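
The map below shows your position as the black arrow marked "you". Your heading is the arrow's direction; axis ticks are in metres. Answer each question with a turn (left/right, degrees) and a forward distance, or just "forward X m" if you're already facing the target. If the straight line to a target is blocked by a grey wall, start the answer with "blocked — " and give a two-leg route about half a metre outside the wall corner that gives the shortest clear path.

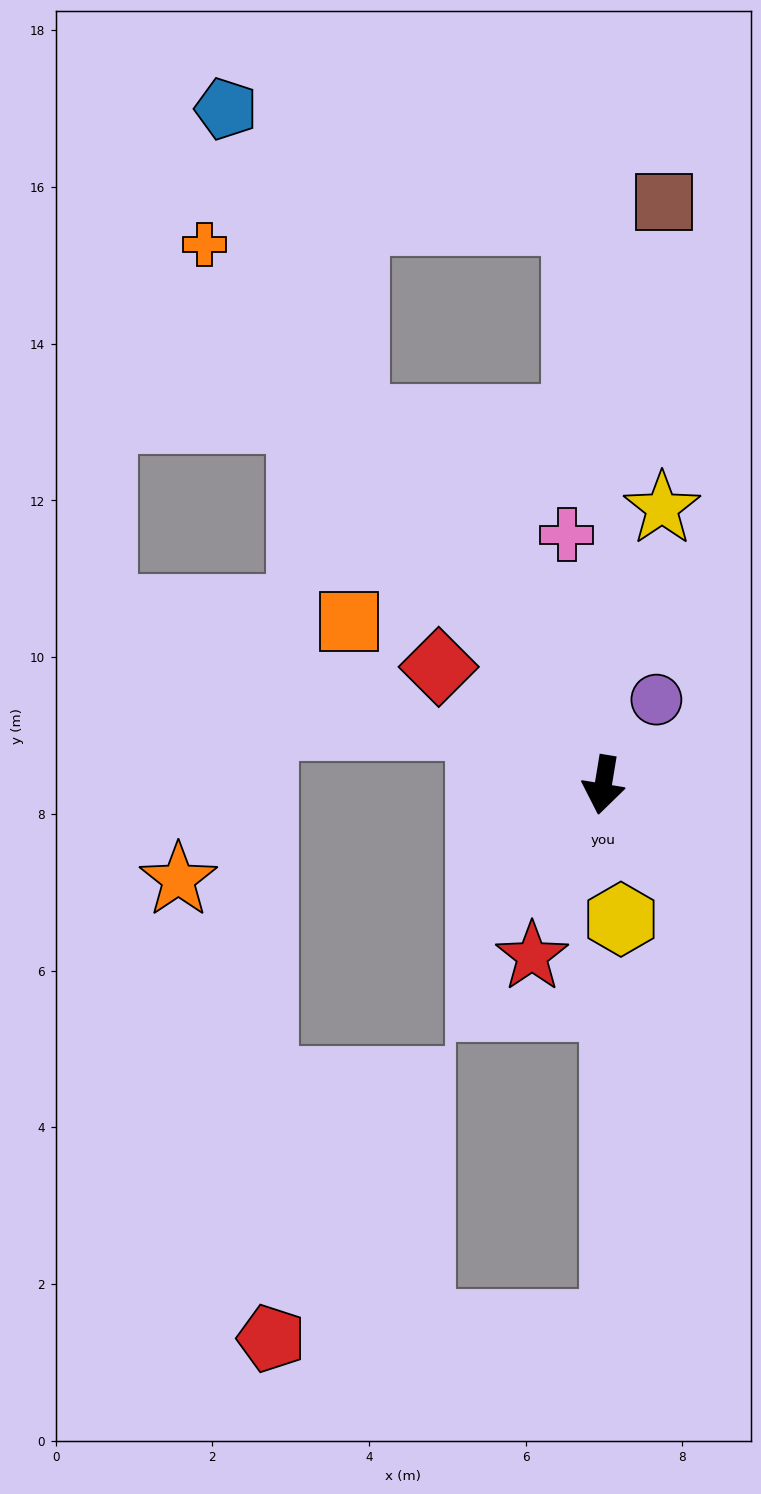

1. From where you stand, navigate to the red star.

turn right 13°, forward 2.4 m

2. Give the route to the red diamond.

turn right 116°, forward 2.6 m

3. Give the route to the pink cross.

turn right 162°, forward 3.2 m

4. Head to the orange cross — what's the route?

turn right 134°, forward 8.6 m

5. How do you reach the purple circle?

turn left 157°, forward 1.3 m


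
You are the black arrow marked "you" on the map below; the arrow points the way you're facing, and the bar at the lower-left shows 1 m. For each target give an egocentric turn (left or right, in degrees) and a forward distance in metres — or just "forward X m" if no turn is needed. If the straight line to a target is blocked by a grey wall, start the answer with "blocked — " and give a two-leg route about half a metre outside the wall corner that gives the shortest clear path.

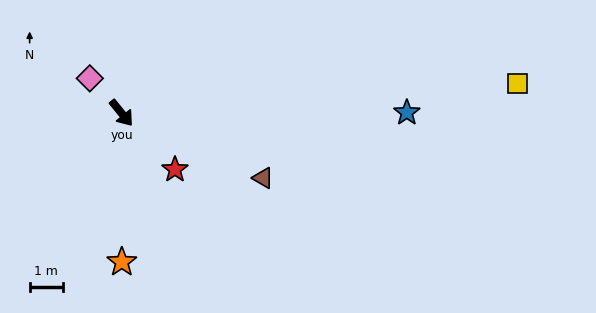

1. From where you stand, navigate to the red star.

turn left 4°, forward 2.4 m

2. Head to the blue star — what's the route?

turn left 51°, forward 8.7 m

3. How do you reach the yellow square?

turn left 55°, forward 12.1 m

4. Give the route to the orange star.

turn right 39°, forward 4.5 m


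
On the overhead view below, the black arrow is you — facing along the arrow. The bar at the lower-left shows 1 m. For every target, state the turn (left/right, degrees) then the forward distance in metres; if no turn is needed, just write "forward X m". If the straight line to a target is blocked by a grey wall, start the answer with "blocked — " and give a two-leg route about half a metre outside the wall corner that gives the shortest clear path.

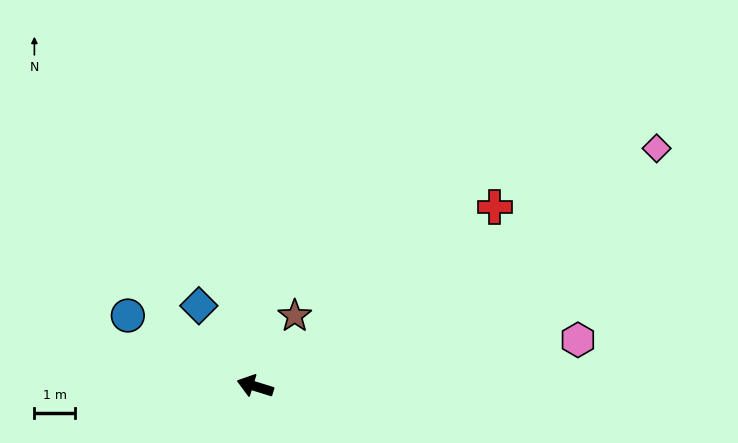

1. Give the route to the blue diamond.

turn right 38°, forward 2.4 m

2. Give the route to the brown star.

turn right 102°, forward 2.0 m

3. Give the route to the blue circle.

turn right 12°, forward 3.6 m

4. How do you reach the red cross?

turn right 126°, forward 7.4 m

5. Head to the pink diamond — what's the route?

turn right 132°, forward 11.5 m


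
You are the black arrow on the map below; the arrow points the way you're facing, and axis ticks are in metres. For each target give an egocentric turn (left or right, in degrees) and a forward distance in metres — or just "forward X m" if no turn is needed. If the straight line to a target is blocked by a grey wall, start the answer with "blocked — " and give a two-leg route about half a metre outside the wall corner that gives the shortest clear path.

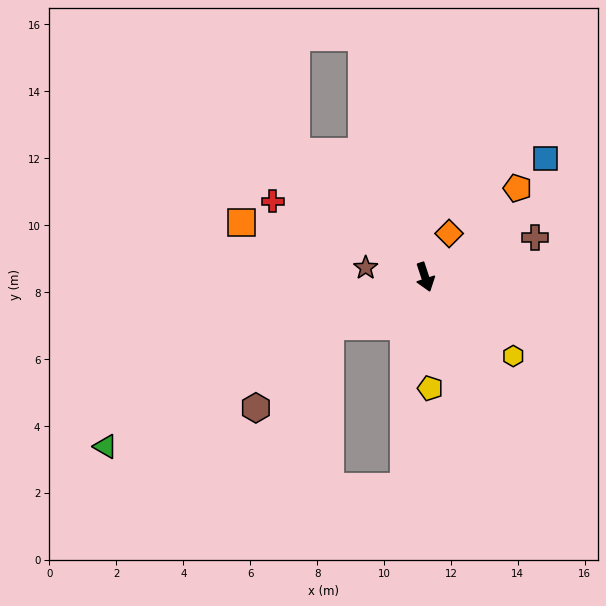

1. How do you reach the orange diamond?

turn left 133°, forward 1.5 m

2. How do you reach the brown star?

turn right 117°, forward 1.8 m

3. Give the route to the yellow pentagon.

turn right 16°, forward 3.3 m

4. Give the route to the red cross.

turn right 135°, forward 5.1 m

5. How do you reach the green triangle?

turn right 80°, forward 10.8 m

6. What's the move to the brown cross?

turn left 92°, forward 3.5 m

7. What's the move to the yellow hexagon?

turn left 30°, forward 3.5 m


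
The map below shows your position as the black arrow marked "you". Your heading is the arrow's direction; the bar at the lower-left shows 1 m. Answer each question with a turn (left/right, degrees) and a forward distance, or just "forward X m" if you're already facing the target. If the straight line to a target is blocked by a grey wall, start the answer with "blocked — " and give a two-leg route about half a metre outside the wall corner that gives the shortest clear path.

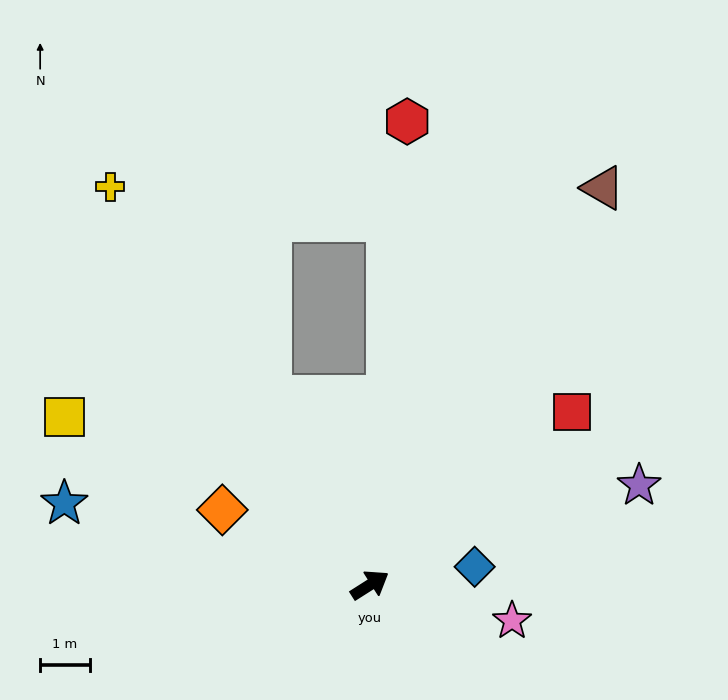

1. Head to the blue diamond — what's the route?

turn right 23°, forward 2.1 m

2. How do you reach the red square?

turn left 8°, forward 5.4 m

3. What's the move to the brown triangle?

turn left 27°, forward 9.3 m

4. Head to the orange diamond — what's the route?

turn left 121°, forward 3.3 m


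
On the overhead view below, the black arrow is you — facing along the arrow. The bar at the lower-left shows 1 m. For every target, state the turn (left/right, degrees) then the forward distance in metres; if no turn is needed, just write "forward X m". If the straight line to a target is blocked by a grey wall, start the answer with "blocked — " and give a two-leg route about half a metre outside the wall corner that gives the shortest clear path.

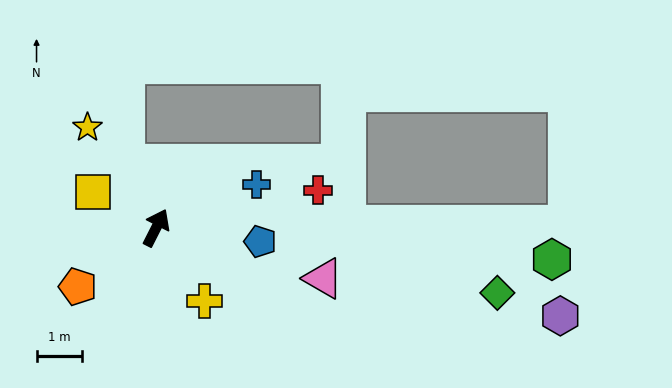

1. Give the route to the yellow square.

turn left 87°, forward 1.6 m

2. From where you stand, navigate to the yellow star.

turn left 61°, forward 2.7 m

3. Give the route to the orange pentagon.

turn left 154°, forward 2.2 m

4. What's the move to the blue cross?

turn right 40°, forward 2.4 m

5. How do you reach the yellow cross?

turn right 120°, forward 1.9 m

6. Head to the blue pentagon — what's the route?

turn right 71°, forward 2.3 m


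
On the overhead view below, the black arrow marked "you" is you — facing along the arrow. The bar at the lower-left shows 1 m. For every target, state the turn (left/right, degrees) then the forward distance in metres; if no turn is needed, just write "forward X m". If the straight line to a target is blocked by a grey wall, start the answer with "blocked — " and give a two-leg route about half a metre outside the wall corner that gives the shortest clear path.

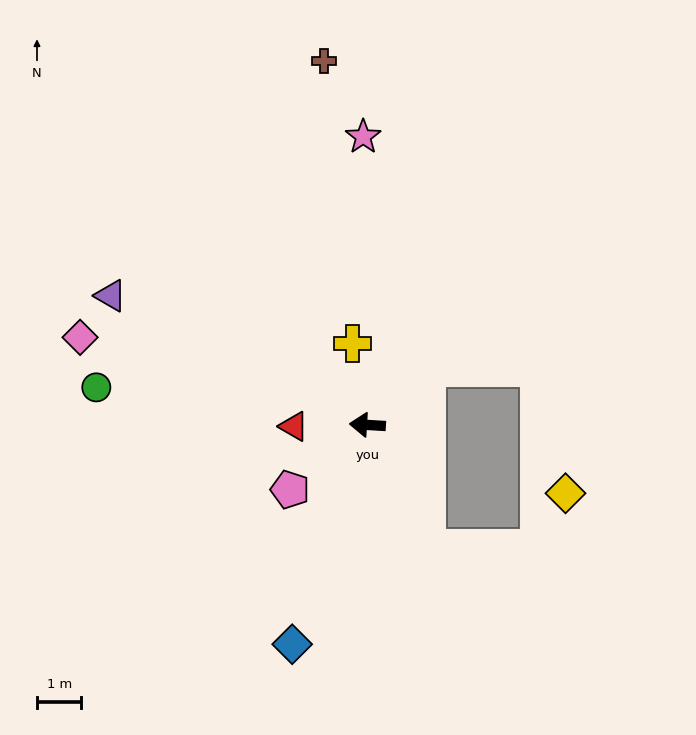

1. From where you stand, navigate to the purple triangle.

turn right 23°, forward 6.5 m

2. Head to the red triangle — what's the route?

turn left 5°, forward 1.7 m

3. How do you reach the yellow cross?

turn right 76°, forward 1.9 m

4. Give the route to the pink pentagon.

turn left 43°, forward 2.3 m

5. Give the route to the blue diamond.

turn left 75°, forward 5.2 m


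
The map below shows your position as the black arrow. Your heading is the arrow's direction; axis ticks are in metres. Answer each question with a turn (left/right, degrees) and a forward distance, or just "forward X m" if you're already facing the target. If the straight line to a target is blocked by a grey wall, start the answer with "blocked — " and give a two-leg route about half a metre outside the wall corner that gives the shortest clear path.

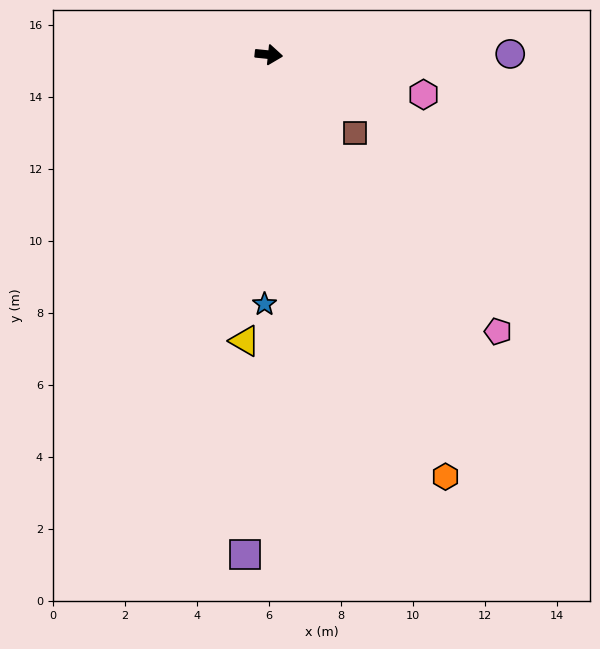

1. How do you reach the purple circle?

turn left 6°, forward 6.7 m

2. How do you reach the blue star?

turn right 85°, forward 6.9 m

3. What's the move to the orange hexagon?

turn right 61°, forward 12.7 m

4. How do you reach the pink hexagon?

turn right 9°, forward 4.4 m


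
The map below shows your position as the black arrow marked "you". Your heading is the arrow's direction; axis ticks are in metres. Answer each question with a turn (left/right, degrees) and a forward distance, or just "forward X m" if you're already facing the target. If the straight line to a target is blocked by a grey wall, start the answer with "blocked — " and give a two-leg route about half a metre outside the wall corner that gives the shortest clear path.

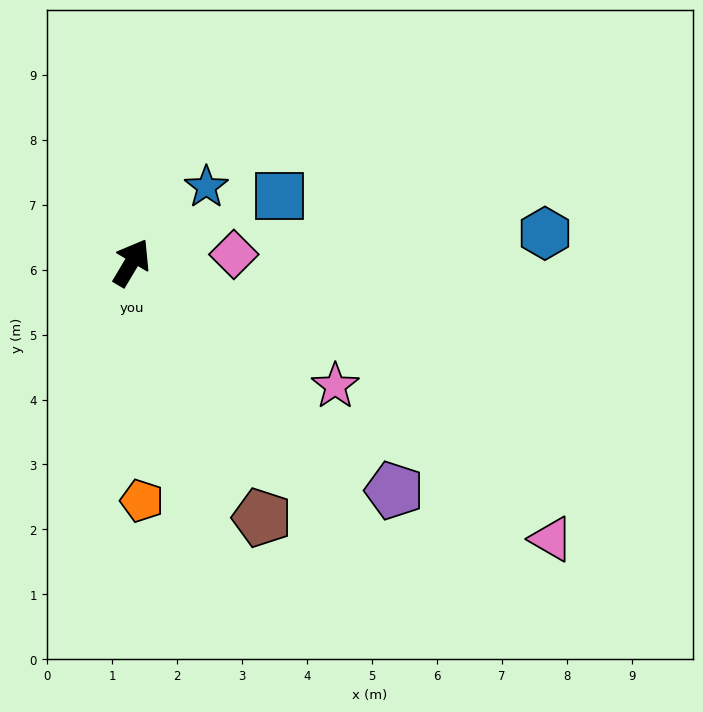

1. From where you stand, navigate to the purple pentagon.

turn right 100°, forward 5.4 m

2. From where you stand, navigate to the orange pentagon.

turn right 147°, forward 3.7 m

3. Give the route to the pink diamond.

turn right 55°, forward 1.6 m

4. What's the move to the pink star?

turn right 90°, forward 3.7 m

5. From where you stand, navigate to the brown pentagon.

turn right 122°, forward 4.4 m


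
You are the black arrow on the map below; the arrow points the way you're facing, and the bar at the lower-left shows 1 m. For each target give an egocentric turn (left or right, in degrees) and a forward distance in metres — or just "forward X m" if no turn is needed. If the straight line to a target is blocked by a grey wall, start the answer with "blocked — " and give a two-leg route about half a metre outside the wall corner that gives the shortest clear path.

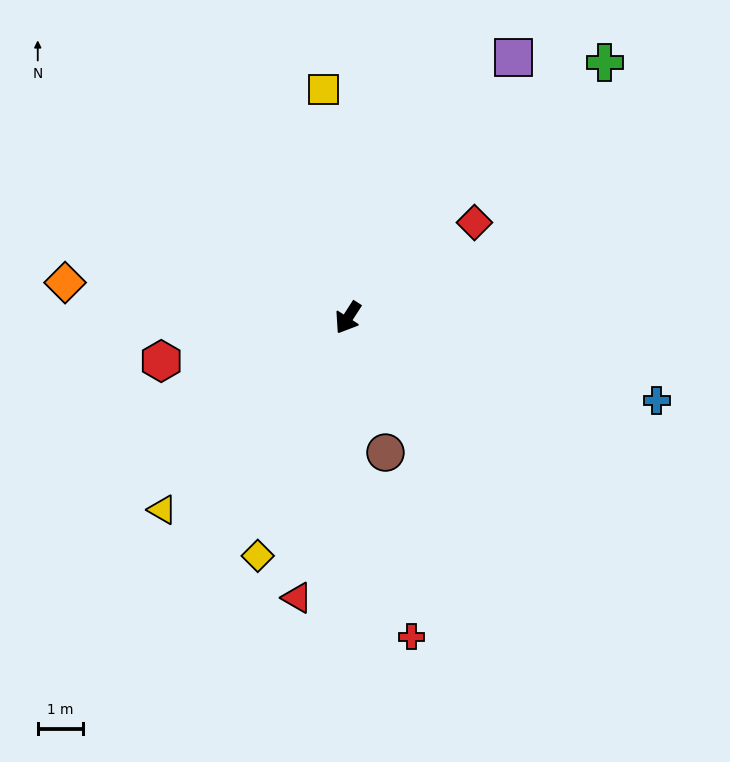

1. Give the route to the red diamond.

turn left 160°, forward 3.5 m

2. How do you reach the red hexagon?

turn right 44°, forward 4.3 m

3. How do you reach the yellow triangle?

turn right 11°, forward 6.0 m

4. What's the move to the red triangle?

turn left 23°, forward 6.4 m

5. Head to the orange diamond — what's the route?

turn right 64°, forward 6.4 m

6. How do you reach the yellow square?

turn right 141°, forward 5.1 m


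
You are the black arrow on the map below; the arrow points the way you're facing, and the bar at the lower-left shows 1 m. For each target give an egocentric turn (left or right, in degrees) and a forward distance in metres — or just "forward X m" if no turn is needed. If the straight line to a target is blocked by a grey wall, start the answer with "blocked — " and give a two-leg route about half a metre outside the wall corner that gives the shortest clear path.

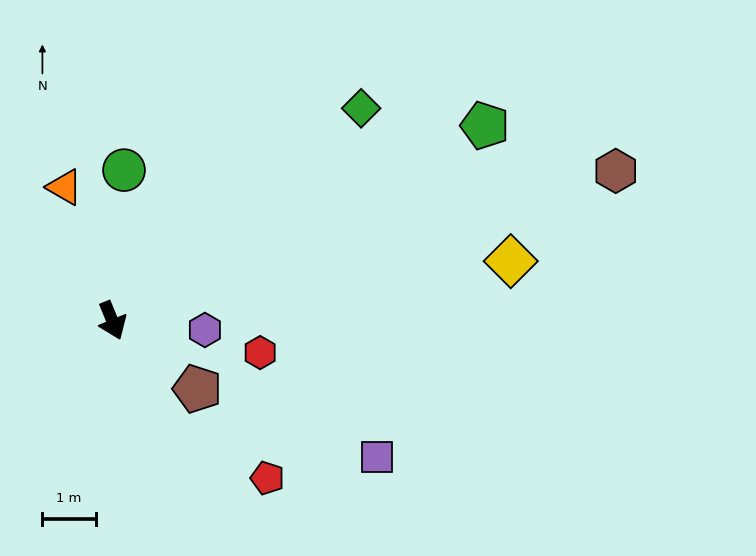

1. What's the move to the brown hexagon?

turn left 84°, forward 9.9 m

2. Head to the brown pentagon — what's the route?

turn left 29°, forward 2.1 m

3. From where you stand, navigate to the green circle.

turn left 153°, forward 2.8 m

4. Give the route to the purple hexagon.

turn left 62°, forward 1.8 m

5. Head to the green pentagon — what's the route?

turn left 95°, forward 7.9 m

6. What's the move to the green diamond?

turn left 108°, forward 6.2 m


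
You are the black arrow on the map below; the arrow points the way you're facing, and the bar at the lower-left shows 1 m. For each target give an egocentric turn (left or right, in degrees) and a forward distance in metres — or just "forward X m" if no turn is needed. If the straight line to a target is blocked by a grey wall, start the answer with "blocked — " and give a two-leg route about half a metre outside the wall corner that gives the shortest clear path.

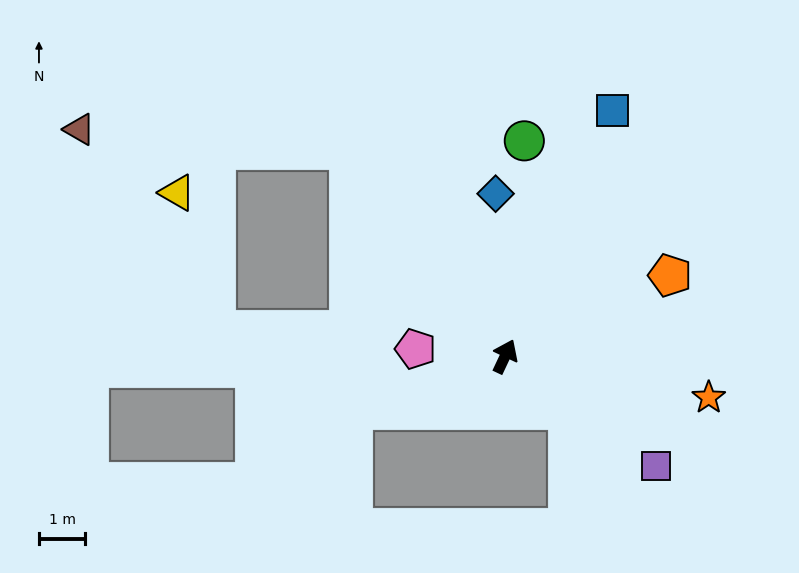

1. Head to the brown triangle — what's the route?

blocked — turn left 62°, forward 5.6 m, then turn left 49°, forward 5.8 m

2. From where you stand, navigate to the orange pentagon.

turn right 39°, forward 4.0 m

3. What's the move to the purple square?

turn right 101°, forward 4.0 m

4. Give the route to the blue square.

forward 5.8 m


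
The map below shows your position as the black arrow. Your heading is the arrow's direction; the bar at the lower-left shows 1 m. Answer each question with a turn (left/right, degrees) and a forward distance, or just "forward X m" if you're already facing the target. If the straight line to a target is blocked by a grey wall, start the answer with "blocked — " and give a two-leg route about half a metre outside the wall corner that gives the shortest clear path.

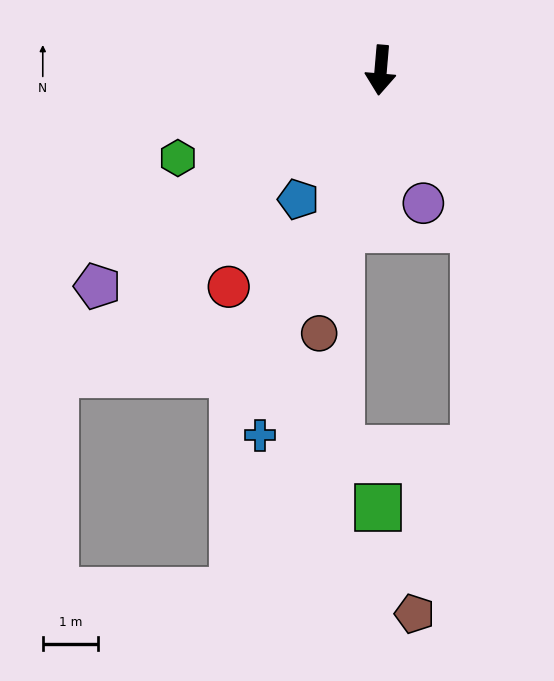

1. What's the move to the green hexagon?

turn right 62°, forward 4.0 m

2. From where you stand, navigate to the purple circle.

turn left 23°, forward 2.5 m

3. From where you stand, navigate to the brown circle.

turn right 8°, forward 4.9 m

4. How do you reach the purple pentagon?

turn right 48°, forward 6.5 m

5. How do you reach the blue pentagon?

turn right 28°, forward 2.8 m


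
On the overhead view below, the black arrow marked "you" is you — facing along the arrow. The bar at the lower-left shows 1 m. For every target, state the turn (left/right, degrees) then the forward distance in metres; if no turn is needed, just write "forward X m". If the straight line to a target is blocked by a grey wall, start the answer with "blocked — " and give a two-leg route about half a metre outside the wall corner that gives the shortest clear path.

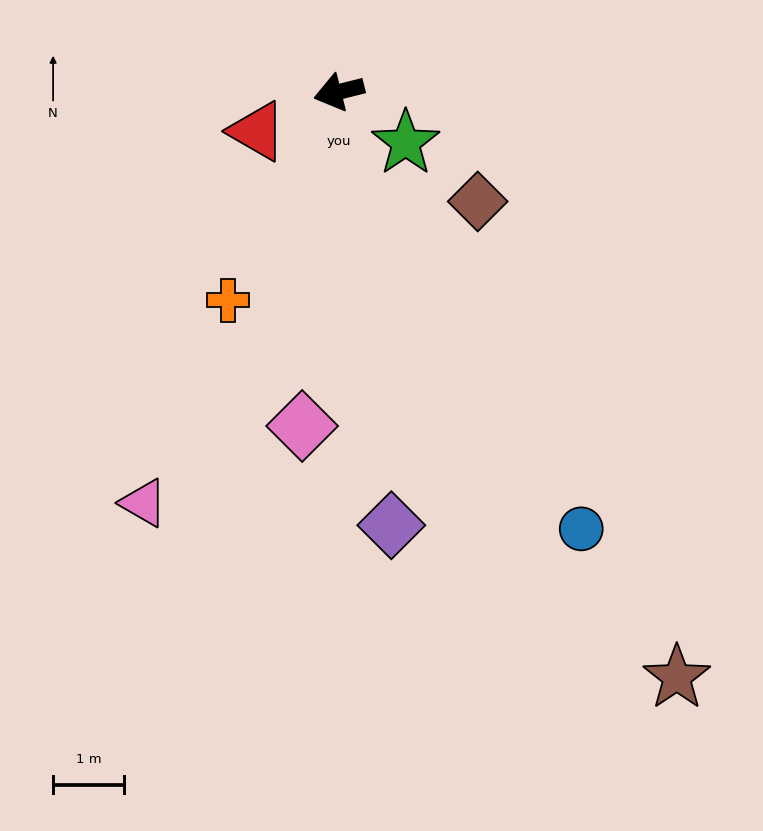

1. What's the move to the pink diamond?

turn left 70°, forward 4.7 m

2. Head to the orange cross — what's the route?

turn left 48°, forward 3.3 m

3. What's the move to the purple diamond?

turn left 83°, forward 6.2 m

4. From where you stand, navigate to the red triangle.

turn left 12°, forward 1.3 m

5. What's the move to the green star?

turn left 129°, forward 1.2 m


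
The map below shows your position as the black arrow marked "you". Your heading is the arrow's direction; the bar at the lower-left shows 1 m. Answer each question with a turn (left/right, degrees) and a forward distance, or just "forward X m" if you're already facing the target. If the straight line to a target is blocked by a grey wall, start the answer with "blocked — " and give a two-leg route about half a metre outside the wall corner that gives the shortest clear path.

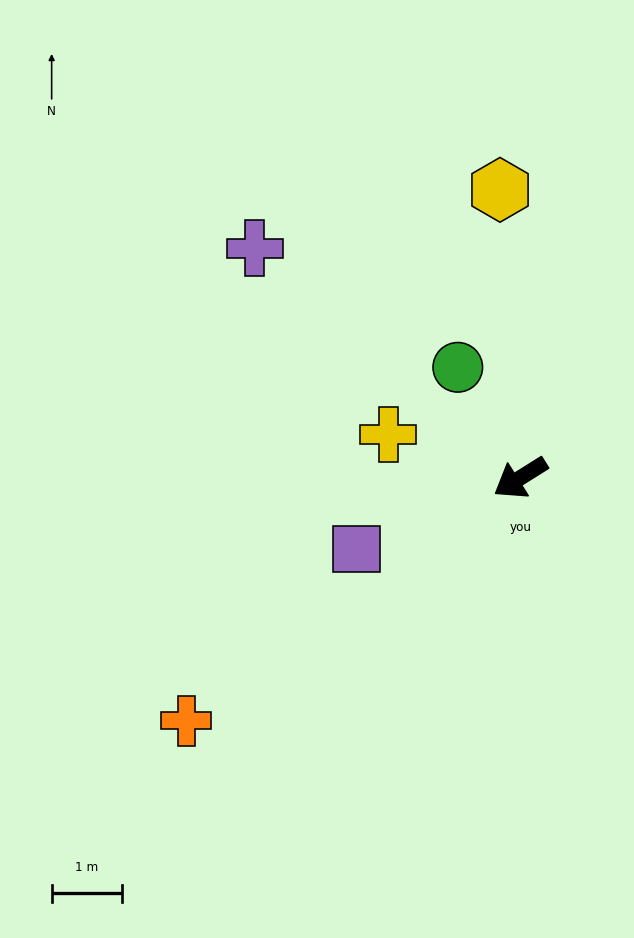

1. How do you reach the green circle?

turn right 93°, forward 1.8 m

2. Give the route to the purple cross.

turn right 73°, forward 5.0 m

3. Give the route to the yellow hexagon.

turn right 118°, forward 4.1 m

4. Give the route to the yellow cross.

turn right 50°, forward 2.0 m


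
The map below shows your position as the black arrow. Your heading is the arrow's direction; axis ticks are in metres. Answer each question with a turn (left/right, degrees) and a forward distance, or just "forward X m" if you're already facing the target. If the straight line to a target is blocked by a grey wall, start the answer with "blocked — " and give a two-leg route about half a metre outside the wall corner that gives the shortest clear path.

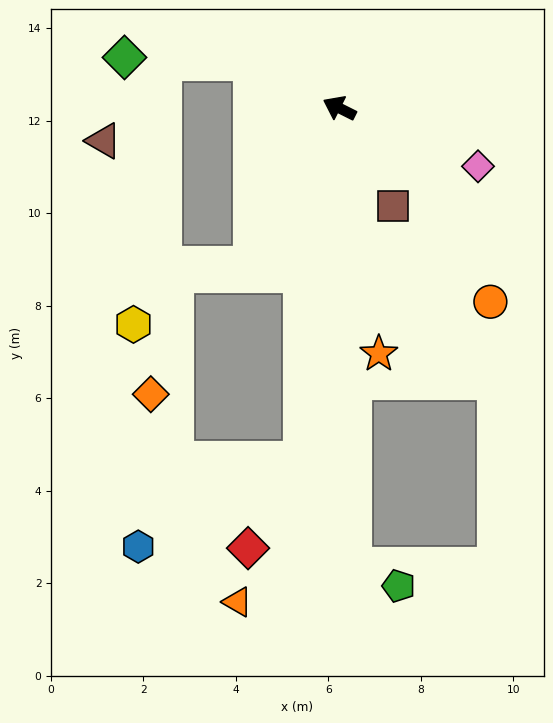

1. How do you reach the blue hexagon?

blocked — turn left 111°, forward 7.7 m, then turn right 57°, forward 4.0 m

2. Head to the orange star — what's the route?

turn left 126°, forward 5.4 m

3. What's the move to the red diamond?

blocked — turn left 111°, forward 7.7 m, then turn right 27°, forward 2.2 m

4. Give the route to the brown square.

turn left 145°, forward 2.4 m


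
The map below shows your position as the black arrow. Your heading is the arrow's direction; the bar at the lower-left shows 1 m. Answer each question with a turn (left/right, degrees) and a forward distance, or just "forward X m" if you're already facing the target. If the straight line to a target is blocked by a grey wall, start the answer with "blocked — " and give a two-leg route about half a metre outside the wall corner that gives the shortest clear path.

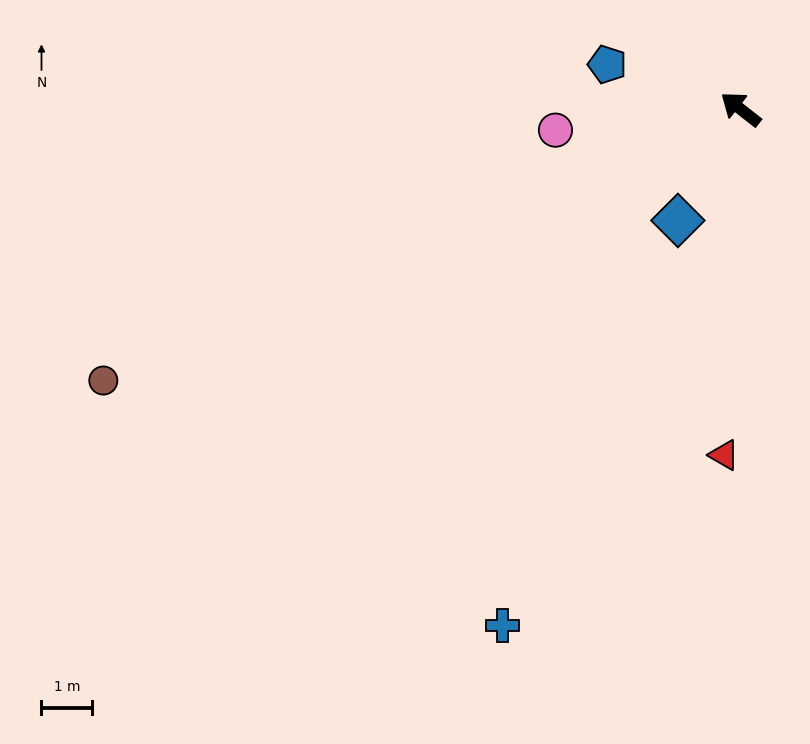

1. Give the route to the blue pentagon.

turn left 20°, forward 2.8 m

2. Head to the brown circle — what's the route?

turn left 61°, forward 13.6 m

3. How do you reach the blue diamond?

turn left 99°, forward 2.5 m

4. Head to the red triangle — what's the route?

turn left 125°, forward 6.8 m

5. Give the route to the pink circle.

turn left 45°, forward 3.7 m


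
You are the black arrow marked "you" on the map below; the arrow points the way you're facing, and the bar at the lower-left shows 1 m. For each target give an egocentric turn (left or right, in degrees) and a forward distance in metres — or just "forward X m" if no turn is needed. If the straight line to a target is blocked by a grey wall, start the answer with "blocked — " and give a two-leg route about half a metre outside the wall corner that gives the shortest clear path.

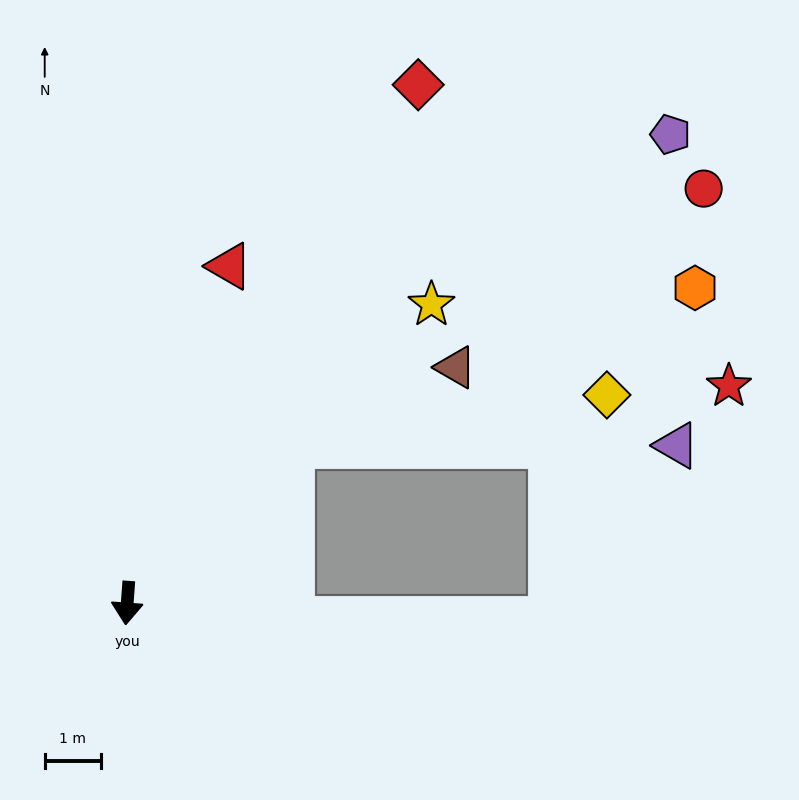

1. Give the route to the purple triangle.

blocked — turn left 138°, forward 4.1 m, then turn right 44°, forward 6.9 m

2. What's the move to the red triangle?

turn left 167°, forward 6.3 m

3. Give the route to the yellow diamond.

blocked — turn left 138°, forward 4.1 m, then turn right 35°, forward 5.7 m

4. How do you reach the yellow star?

turn left 139°, forward 7.6 m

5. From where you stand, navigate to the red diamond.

turn left 155°, forward 10.6 m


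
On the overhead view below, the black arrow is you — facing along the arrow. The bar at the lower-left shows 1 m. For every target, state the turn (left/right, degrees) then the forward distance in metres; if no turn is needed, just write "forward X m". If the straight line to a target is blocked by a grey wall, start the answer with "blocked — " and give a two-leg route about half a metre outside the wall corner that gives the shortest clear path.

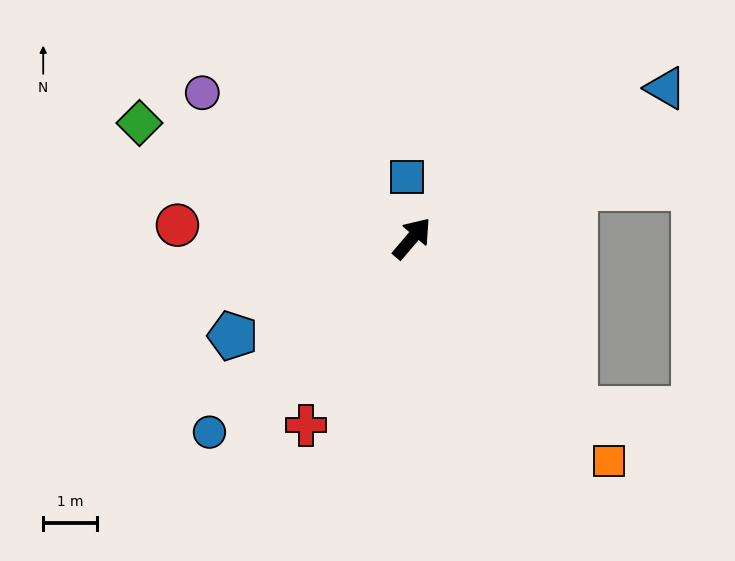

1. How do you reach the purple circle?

turn left 96°, forward 4.7 m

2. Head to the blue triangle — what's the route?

turn right 19°, forward 5.5 m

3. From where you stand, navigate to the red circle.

turn left 127°, forward 4.4 m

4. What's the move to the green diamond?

turn left 107°, forward 5.5 m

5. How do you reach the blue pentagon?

turn left 159°, forward 3.8 m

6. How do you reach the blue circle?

turn left 174°, forward 5.2 m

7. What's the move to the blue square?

turn left 45°, forward 1.1 m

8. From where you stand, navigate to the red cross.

turn right 169°, forward 4.0 m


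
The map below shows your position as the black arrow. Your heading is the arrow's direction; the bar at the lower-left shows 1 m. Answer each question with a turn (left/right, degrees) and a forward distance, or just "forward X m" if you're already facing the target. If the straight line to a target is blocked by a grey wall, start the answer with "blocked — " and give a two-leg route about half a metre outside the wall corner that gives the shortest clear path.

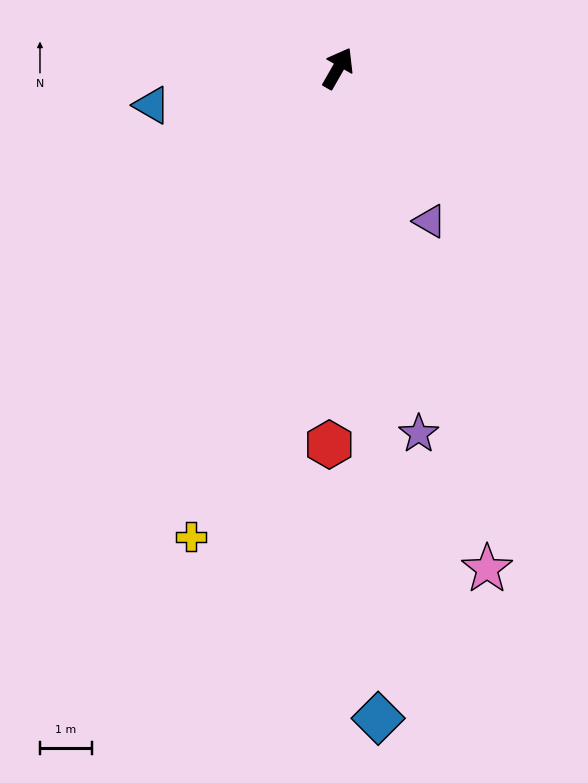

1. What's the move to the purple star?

turn right 138°, forward 7.2 m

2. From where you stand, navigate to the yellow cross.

turn right 168°, forward 9.5 m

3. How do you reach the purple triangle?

turn right 119°, forward 3.4 m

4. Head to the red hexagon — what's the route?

turn right 152°, forward 7.2 m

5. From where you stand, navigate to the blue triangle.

turn left 131°, forward 3.7 m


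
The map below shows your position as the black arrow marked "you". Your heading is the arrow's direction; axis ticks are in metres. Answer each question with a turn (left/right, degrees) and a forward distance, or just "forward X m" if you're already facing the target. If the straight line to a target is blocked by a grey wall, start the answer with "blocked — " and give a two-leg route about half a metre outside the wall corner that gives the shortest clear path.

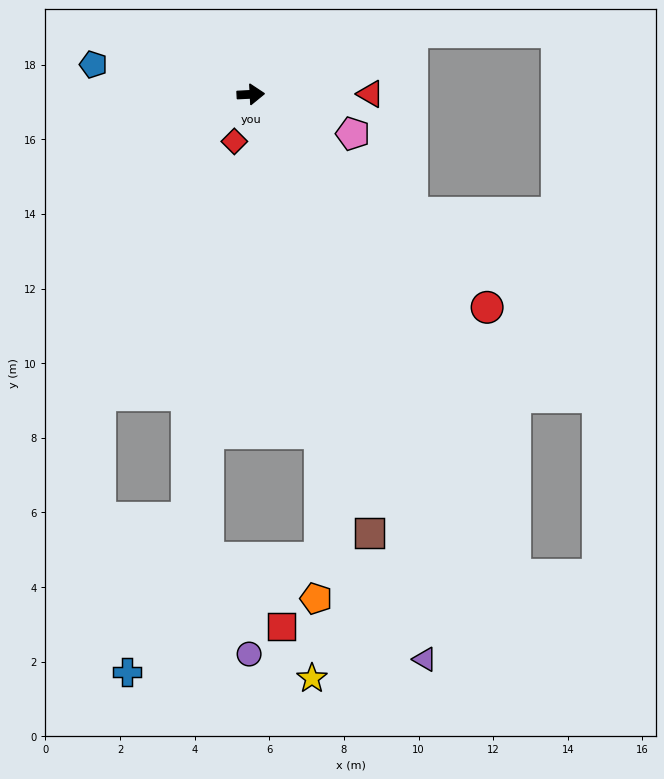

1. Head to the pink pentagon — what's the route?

turn right 24°, forward 2.9 m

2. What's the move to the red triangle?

turn right 3°, forward 3.2 m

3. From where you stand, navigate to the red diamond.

turn right 112°, forward 1.3 m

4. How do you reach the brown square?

turn right 78°, forward 12.2 m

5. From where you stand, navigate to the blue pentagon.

turn left 166°, forward 4.3 m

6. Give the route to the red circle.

turn right 45°, forward 8.5 m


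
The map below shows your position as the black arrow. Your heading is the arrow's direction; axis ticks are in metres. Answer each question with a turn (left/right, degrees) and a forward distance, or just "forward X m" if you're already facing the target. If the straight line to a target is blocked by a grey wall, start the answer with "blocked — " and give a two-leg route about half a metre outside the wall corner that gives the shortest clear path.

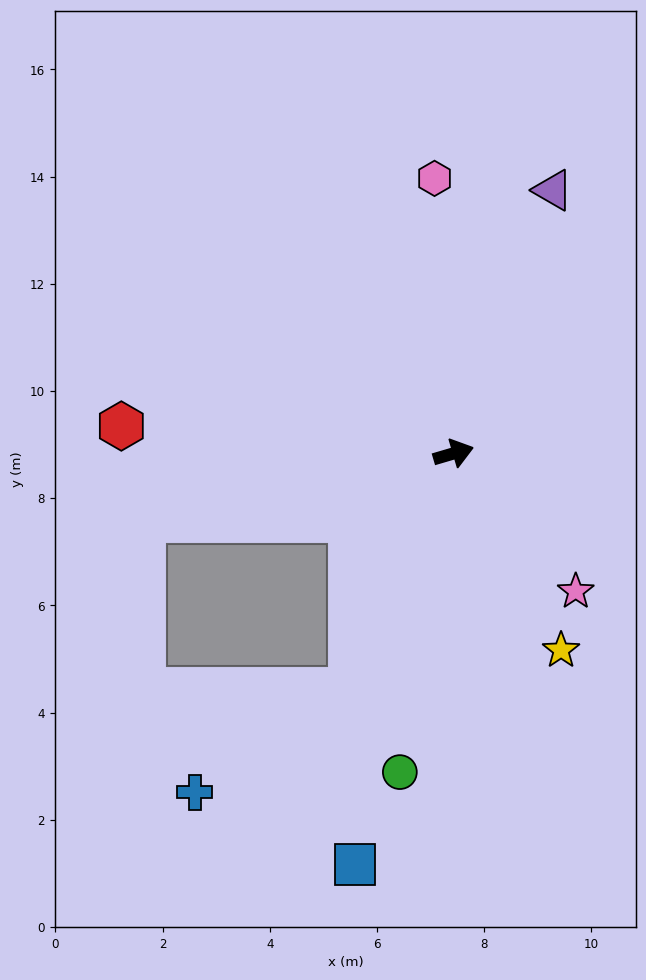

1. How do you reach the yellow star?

turn right 78°, forward 4.2 m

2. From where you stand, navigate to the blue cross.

blocked — turn right 130°, forward 4.8 m, then turn right 33°, forward 3.5 m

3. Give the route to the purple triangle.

turn left 53°, forward 5.3 m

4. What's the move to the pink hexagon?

turn left 78°, forward 5.1 m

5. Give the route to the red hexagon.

turn left 159°, forward 6.2 m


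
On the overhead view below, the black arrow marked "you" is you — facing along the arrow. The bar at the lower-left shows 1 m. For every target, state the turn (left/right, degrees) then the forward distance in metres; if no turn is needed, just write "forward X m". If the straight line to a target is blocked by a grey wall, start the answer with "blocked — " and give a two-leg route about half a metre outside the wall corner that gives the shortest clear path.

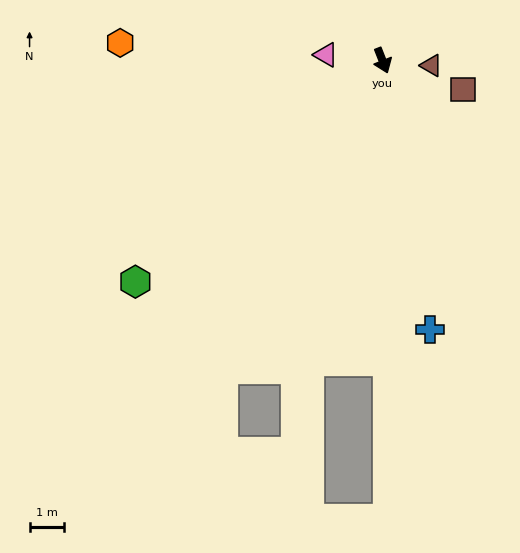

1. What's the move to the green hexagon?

turn right 70°, forward 9.7 m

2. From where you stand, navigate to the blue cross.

turn right 11°, forward 8.0 m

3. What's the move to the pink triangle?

turn right 117°, forward 1.7 m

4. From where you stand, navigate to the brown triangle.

turn left 63°, forward 1.4 m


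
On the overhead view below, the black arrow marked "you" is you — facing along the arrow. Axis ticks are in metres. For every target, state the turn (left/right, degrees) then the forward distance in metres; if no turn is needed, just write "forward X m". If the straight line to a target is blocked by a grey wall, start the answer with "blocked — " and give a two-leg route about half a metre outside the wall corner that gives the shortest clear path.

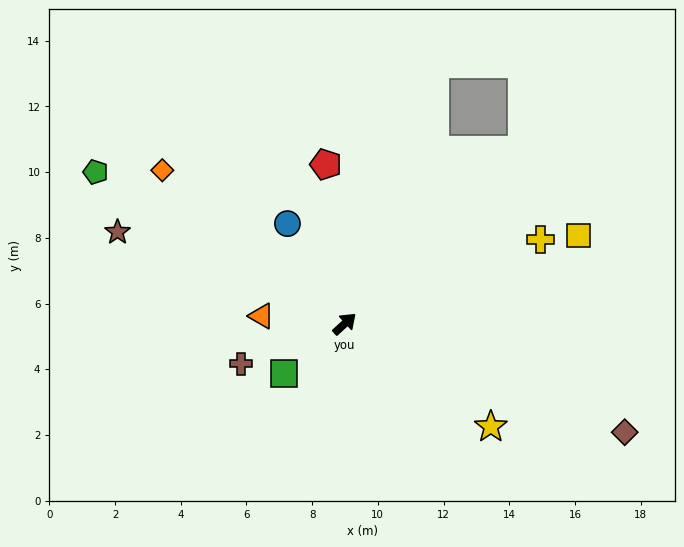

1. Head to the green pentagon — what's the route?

turn left 106°, forward 8.9 m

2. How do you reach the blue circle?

turn left 77°, forward 3.5 m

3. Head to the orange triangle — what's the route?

turn left 132°, forward 2.5 m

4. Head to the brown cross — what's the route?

turn left 159°, forward 3.4 m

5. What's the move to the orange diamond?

turn left 98°, forward 7.3 m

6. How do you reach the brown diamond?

turn right 64°, forward 9.1 m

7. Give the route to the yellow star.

turn right 78°, forward 5.4 m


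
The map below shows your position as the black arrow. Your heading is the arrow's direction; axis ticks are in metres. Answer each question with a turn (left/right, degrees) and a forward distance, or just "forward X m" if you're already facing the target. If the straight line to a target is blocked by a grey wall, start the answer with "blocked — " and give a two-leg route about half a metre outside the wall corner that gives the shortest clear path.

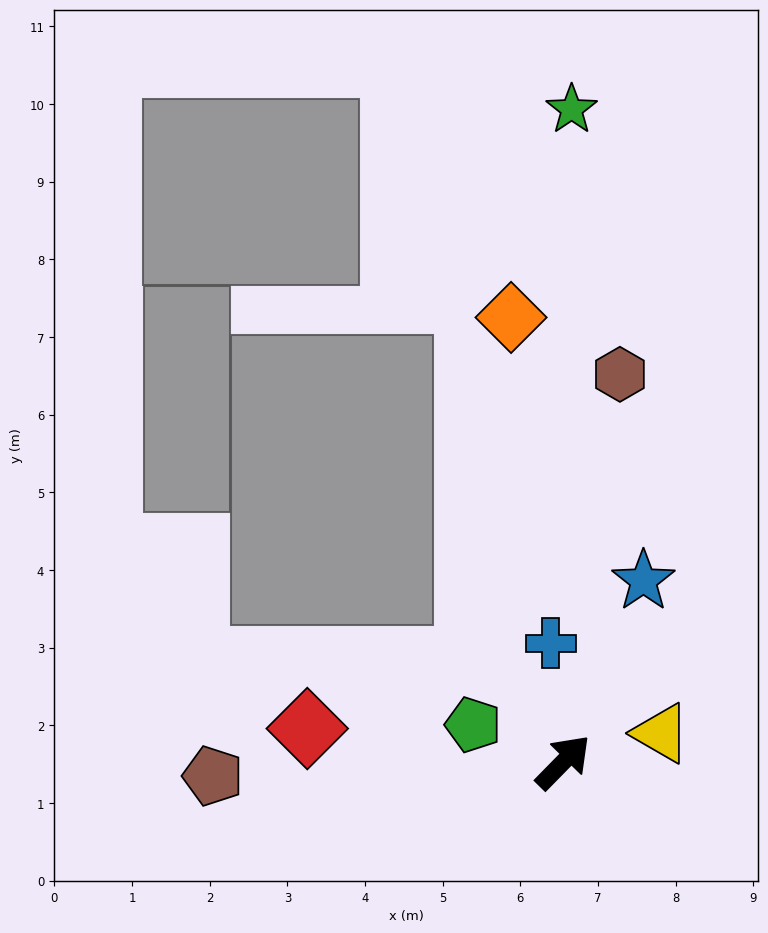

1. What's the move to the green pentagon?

turn left 112°, forward 1.3 m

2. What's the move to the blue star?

turn left 21°, forward 2.6 m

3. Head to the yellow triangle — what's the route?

turn right 29°, forward 1.3 m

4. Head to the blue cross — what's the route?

turn left 50°, forward 1.5 m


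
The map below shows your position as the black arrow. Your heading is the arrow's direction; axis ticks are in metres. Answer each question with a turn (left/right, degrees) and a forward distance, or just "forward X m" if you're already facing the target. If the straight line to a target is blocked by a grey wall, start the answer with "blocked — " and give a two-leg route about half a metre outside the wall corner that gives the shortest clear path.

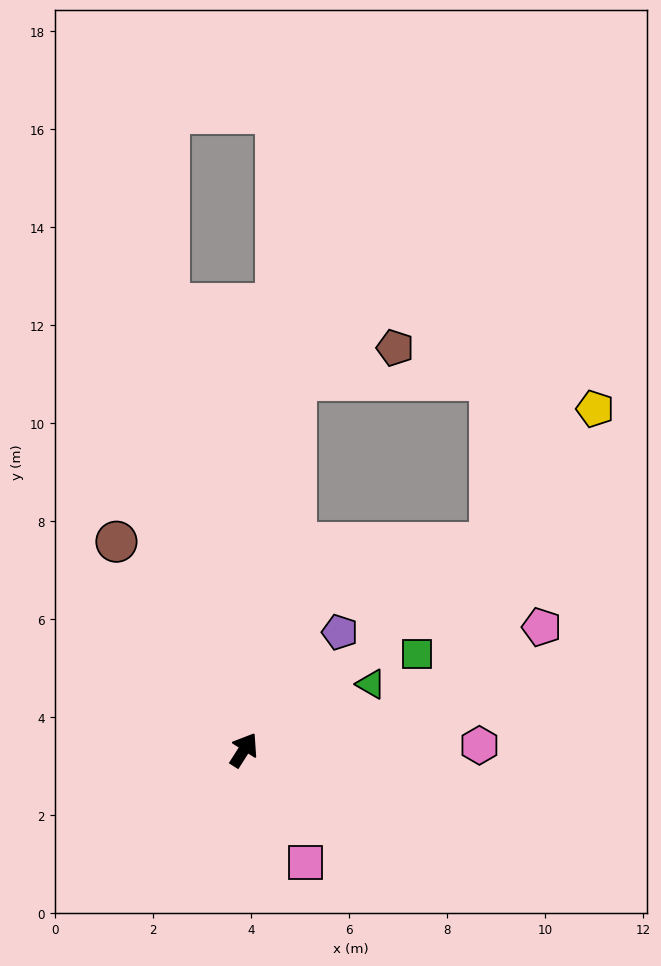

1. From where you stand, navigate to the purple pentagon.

turn right 7°, forward 3.1 m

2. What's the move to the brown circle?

turn left 64°, forward 5.0 m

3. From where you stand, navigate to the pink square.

turn right 119°, forward 2.6 m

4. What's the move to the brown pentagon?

blocked — turn left 25°, forward 7.6 m, then turn right 65°, forward 2.1 m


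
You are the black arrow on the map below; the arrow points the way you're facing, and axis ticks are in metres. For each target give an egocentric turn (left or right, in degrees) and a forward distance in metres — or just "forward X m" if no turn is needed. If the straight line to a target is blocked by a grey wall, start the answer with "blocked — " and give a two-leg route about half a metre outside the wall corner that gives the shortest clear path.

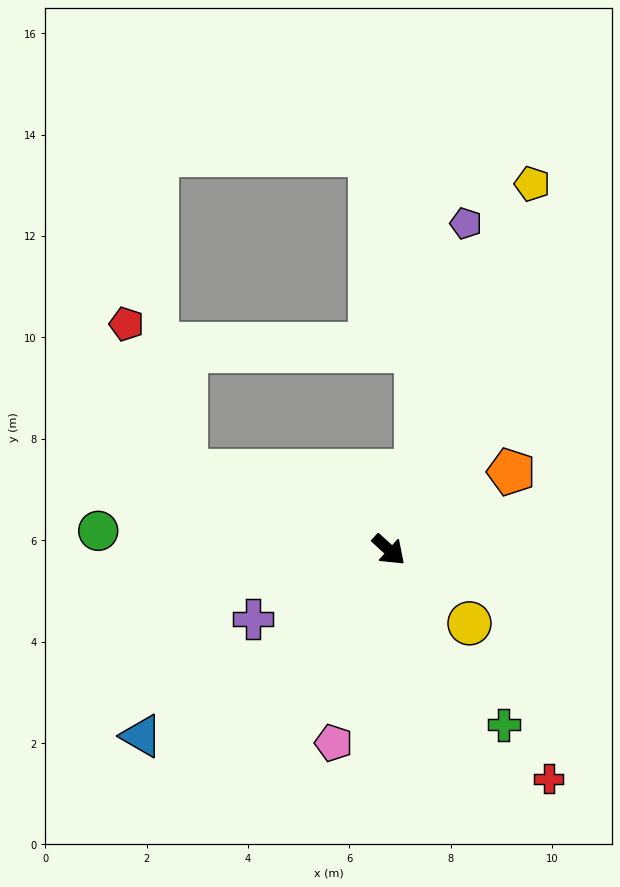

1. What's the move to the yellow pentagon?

turn left 111°, forward 7.8 m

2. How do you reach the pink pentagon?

turn right 64°, forward 4.0 m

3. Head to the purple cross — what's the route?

turn right 111°, forward 3.0 m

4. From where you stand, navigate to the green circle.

turn right 141°, forward 5.7 m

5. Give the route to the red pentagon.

blocked — turn right 159°, forward 4.3 m, then turn right 47°, forward 3.1 m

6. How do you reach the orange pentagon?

turn left 75°, forward 2.9 m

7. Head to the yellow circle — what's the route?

forward 2.2 m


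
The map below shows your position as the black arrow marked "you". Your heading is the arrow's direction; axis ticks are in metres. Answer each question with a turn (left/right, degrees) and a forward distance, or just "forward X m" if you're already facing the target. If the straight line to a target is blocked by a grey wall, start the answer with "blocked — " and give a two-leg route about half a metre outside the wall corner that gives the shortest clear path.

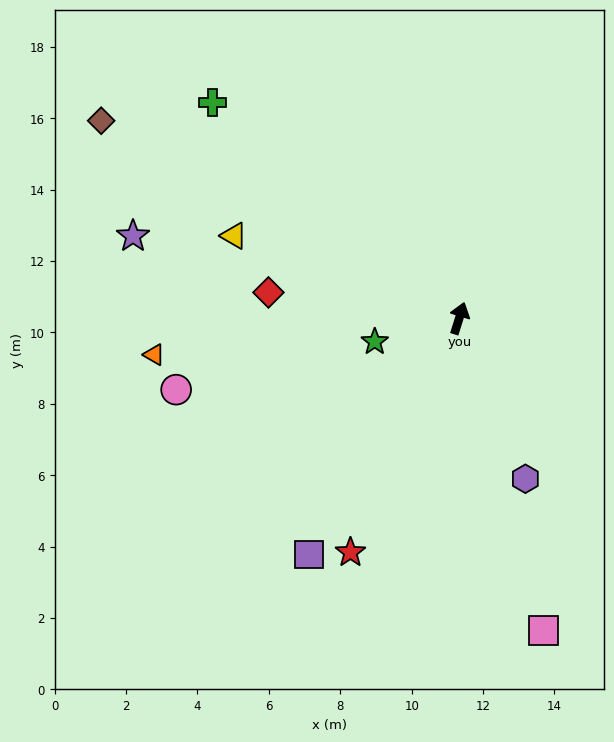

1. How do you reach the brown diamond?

turn left 78°, forward 11.5 m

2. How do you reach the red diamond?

turn left 100°, forward 5.4 m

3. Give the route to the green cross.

turn left 66°, forward 9.2 m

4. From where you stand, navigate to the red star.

turn left 172°, forward 7.2 m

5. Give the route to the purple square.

turn left 165°, forward 7.8 m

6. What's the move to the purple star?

turn left 93°, forward 9.4 m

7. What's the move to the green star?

turn left 123°, forward 2.5 m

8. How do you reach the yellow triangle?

turn left 87°, forward 6.7 m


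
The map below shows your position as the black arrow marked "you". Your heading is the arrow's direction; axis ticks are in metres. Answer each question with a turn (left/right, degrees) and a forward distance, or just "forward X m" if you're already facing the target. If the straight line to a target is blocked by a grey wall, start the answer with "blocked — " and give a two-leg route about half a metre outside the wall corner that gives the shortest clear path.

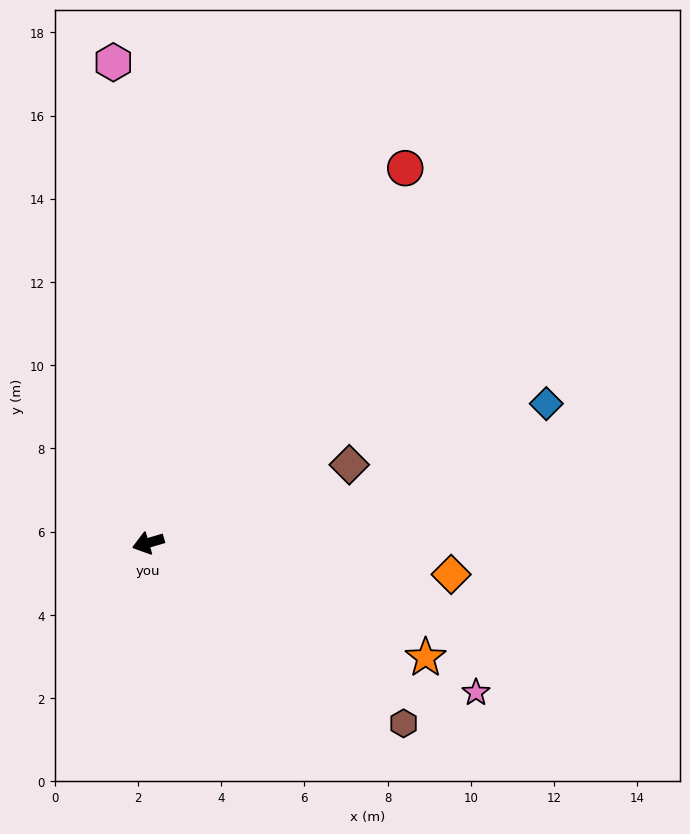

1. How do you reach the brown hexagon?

turn left 128°, forward 7.5 m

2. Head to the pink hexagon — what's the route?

turn right 102°, forward 11.6 m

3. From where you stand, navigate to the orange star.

turn left 141°, forward 7.2 m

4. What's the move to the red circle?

turn right 141°, forward 10.9 m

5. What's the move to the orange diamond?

turn left 158°, forward 7.3 m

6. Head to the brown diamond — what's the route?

turn right 175°, forward 5.2 m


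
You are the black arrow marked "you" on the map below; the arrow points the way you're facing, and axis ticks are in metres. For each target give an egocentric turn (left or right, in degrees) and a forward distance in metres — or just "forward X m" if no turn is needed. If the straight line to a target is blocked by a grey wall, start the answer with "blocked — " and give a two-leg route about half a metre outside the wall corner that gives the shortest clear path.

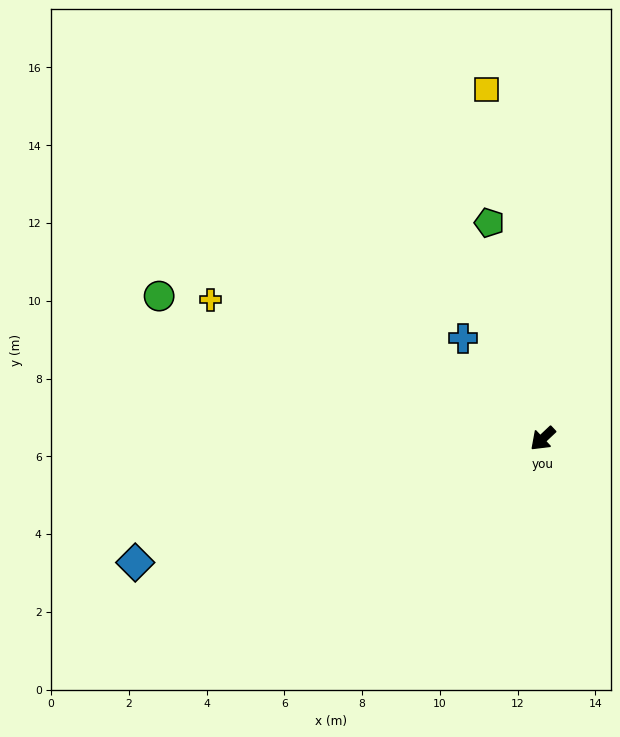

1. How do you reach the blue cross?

turn right 95°, forward 3.3 m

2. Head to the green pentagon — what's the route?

turn right 119°, forward 5.7 m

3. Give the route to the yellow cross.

turn right 66°, forward 9.3 m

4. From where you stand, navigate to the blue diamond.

turn right 26°, forward 11.0 m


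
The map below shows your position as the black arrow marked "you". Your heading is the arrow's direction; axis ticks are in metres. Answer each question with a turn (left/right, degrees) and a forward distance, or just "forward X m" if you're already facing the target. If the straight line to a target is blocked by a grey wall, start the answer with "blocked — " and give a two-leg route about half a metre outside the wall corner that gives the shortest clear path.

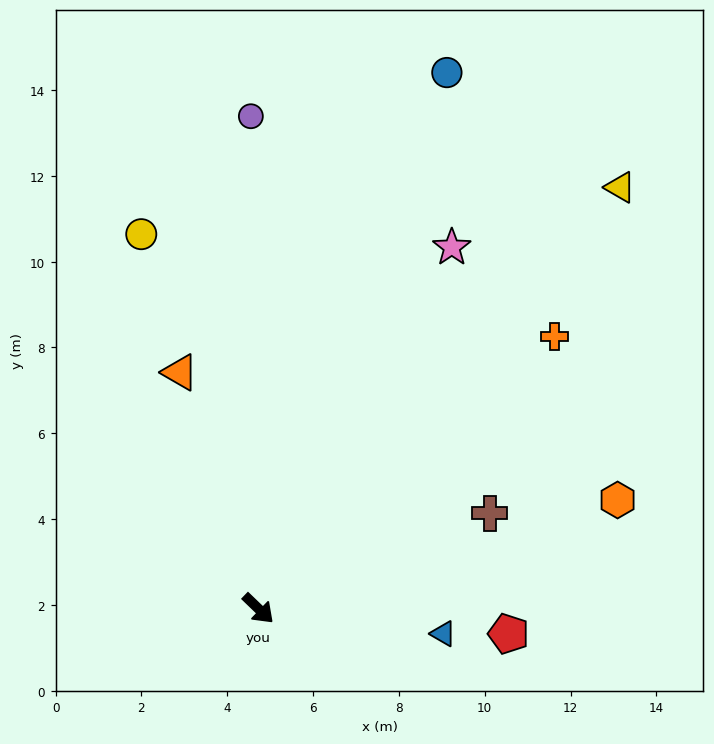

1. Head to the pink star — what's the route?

turn left 106°, forward 9.5 m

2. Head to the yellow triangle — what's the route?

turn left 93°, forward 12.9 m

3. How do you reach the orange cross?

turn left 86°, forward 9.4 m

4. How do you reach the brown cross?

turn left 66°, forward 5.8 m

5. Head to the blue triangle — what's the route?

turn left 36°, forward 4.3 m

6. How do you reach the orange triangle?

turn left 152°, forward 5.8 m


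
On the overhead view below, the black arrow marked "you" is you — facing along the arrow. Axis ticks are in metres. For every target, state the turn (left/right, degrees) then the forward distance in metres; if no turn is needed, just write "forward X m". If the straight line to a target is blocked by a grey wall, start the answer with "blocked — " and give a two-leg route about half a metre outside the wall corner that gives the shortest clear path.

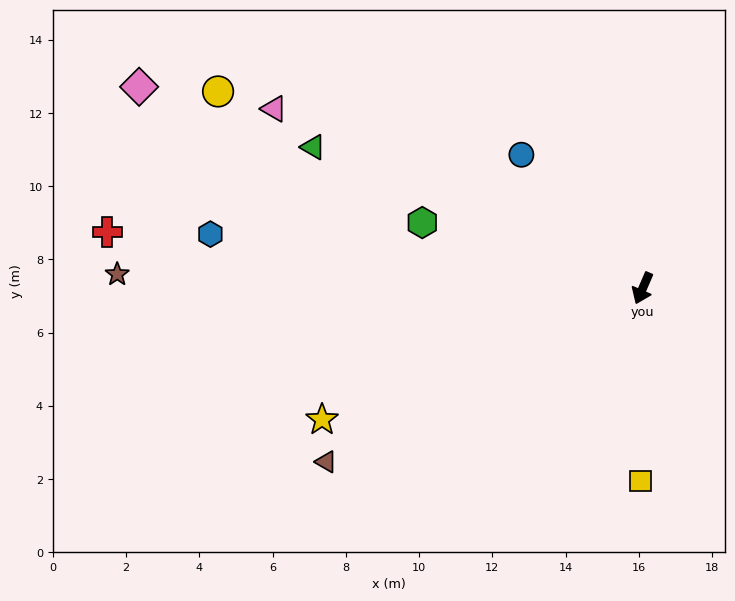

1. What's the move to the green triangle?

turn right 90°, forward 9.8 m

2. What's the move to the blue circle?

turn right 114°, forward 4.9 m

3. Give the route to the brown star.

turn right 68°, forward 14.4 m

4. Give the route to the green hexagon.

turn right 83°, forward 6.3 m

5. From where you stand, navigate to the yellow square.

turn left 23°, forward 5.3 m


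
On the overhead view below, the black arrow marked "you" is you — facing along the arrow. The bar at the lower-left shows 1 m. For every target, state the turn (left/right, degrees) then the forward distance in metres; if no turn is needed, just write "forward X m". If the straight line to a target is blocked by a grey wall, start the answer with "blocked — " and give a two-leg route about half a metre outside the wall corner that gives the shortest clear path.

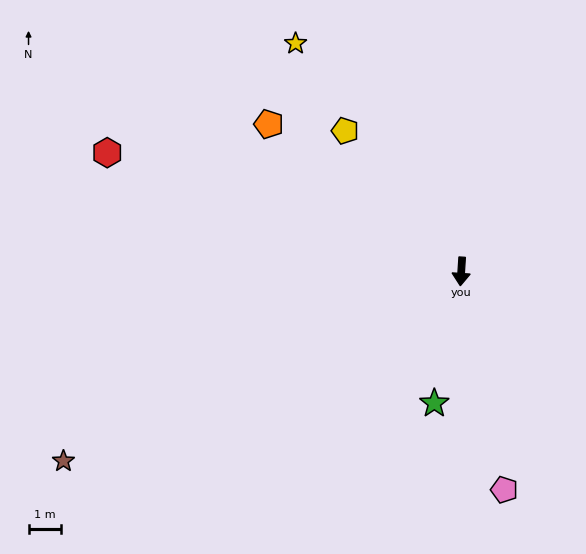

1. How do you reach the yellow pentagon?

turn right 137°, forward 5.6 m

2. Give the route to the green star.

turn right 8°, forward 4.1 m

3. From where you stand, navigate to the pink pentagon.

turn left 15°, forward 6.8 m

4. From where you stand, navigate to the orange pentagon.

turn right 124°, forward 7.5 m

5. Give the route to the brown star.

turn right 61°, forward 13.6 m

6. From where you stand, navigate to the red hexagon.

turn right 105°, forward 11.5 m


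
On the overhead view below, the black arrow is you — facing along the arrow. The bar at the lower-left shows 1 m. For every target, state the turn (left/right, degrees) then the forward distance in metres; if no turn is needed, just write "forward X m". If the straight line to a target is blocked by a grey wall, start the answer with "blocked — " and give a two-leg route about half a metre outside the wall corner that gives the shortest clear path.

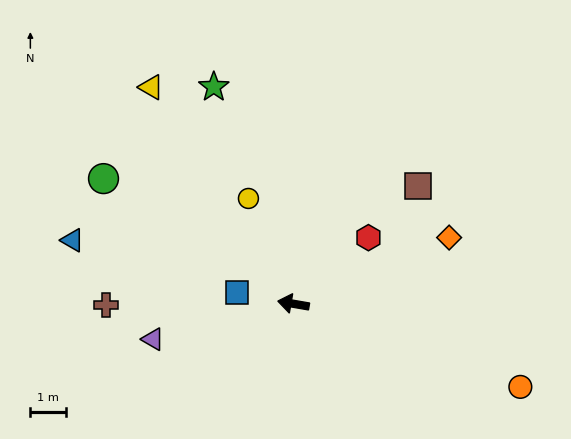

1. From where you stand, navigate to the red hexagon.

turn right 129°, forward 2.8 m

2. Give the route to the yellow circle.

turn right 57°, forward 3.2 m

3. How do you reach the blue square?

forward 1.6 m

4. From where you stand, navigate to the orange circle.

turn left 170°, forward 6.8 m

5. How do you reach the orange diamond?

turn right 147°, forward 4.8 m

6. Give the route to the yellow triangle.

turn right 47°, forward 7.3 m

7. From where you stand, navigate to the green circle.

turn right 24°, forward 6.4 m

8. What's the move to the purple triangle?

turn left 24°, forward 4.1 m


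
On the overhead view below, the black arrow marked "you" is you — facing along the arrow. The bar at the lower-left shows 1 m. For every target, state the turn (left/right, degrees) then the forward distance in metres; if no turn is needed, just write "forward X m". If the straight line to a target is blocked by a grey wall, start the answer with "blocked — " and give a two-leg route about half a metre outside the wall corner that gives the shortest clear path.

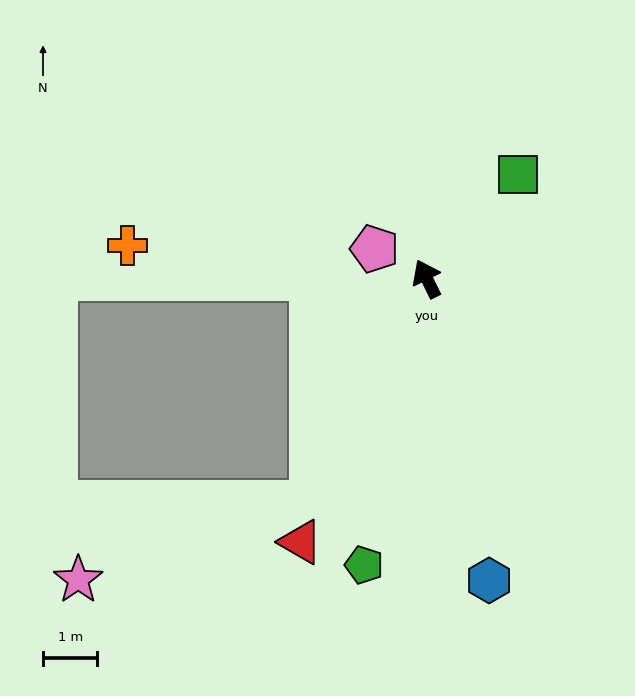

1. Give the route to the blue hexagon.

turn left 165°, forward 5.7 m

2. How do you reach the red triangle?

turn left 128°, forward 5.4 m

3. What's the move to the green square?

turn right 67°, forward 2.5 m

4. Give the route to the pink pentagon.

turn left 34°, forward 1.1 m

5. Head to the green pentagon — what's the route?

turn left 141°, forward 5.4 m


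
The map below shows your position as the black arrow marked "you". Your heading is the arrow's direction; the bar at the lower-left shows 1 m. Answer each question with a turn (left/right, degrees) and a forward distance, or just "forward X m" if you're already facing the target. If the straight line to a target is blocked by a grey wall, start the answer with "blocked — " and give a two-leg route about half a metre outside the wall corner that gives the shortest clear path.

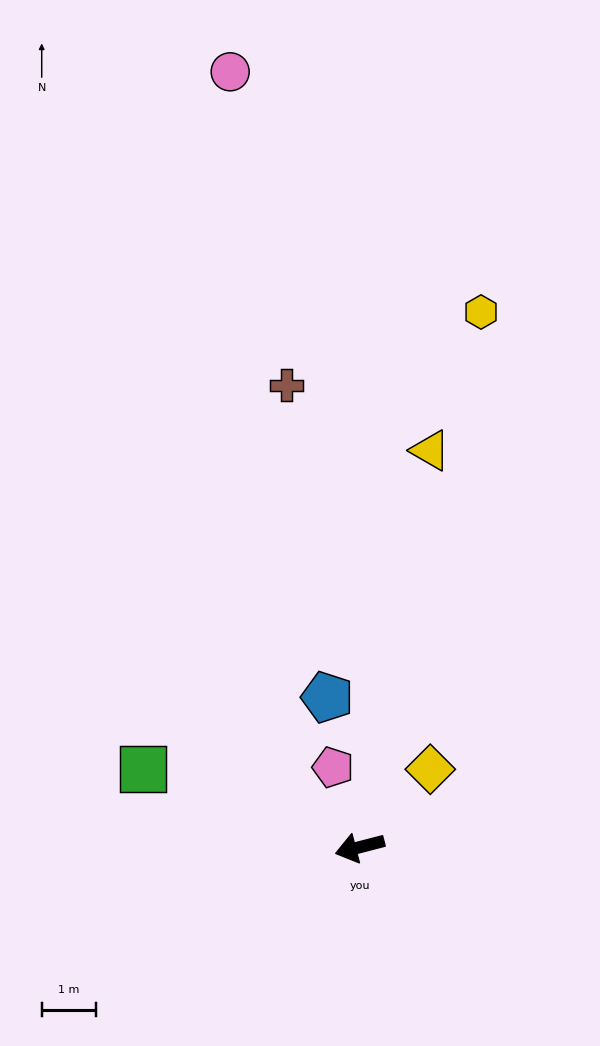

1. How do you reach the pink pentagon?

turn right 86°, forward 1.5 m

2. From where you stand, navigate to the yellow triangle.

turn right 115°, forward 7.4 m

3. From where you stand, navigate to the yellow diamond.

turn right 147°, forward 1.9 m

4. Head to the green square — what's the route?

turn right 34°, forward 4.2 m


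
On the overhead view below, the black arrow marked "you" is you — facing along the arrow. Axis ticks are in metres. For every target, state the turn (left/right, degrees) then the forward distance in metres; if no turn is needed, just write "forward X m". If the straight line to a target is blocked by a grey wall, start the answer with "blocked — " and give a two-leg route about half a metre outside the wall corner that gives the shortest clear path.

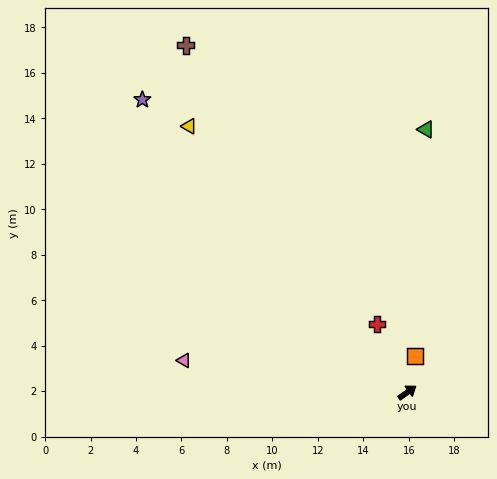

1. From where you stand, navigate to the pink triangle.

turn left 136°, forward 9.9 m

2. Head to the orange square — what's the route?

turn left 43°, forward 1.6 m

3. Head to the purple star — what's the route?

turn left 97°, forward 17.4 m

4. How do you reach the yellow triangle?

turn left 94°, forward 15.1 m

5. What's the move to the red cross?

turn left 78°, forward 3.3 m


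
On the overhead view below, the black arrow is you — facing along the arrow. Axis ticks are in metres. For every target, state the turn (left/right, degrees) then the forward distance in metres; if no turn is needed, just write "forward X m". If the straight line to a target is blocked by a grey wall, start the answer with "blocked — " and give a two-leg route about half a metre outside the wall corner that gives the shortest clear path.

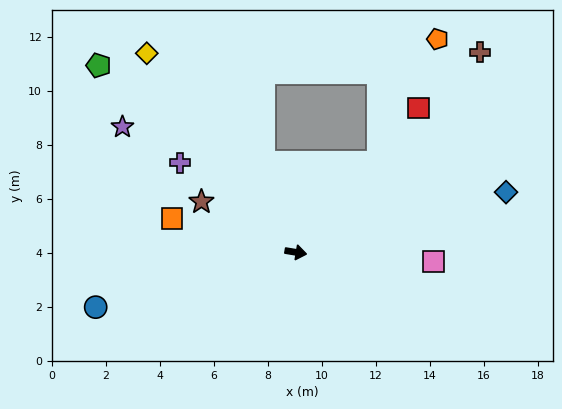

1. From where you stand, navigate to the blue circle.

turn right 155°, forward 7.7 m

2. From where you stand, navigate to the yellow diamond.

turn left 136°, forward 9.2 m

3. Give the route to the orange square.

turn left 174°, forward 4.7 m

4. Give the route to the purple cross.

turn left 152°, forward 5.4 m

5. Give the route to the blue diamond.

turn left 25°, forward 8.1 m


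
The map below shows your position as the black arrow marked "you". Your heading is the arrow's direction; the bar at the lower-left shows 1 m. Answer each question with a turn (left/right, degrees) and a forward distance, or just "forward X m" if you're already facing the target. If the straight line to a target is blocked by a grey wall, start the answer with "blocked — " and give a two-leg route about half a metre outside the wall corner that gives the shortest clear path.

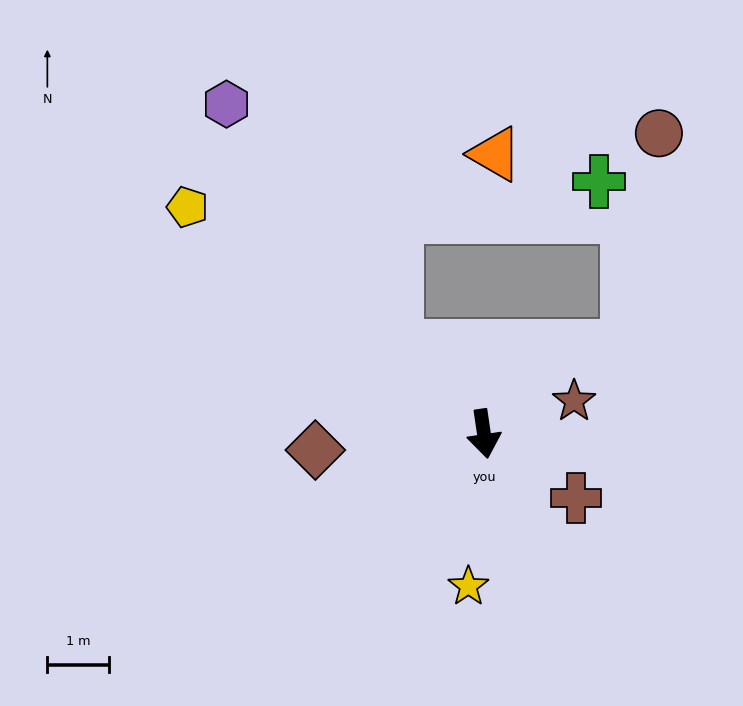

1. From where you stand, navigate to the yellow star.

turn right 14°, forward 2.5 m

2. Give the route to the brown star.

turn left 102°, forward 1.5 m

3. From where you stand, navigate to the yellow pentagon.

turn right 136°, forward 6.0 m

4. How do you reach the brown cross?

turn left 47°, forward 1.8 m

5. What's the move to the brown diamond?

turn right 93°, forward 2.7 m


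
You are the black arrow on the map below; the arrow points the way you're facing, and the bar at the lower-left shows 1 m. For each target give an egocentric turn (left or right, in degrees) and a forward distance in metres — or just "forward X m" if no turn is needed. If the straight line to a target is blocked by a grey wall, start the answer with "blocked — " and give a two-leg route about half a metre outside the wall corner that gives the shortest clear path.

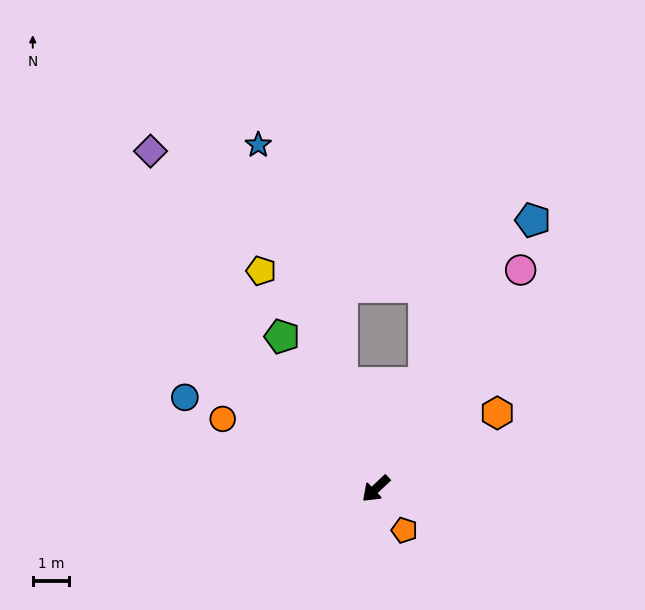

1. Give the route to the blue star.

turn right 114°, forward 10.0 m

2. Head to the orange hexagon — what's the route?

turn left 169°, forward 3.9 m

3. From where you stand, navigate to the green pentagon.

turn right 102°, forward 4.9 m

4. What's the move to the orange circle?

turn right 68°, forward 4.6 m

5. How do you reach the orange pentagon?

turn left 81°, forward 1.4 m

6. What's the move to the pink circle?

turn right 167°, forward 7.2 m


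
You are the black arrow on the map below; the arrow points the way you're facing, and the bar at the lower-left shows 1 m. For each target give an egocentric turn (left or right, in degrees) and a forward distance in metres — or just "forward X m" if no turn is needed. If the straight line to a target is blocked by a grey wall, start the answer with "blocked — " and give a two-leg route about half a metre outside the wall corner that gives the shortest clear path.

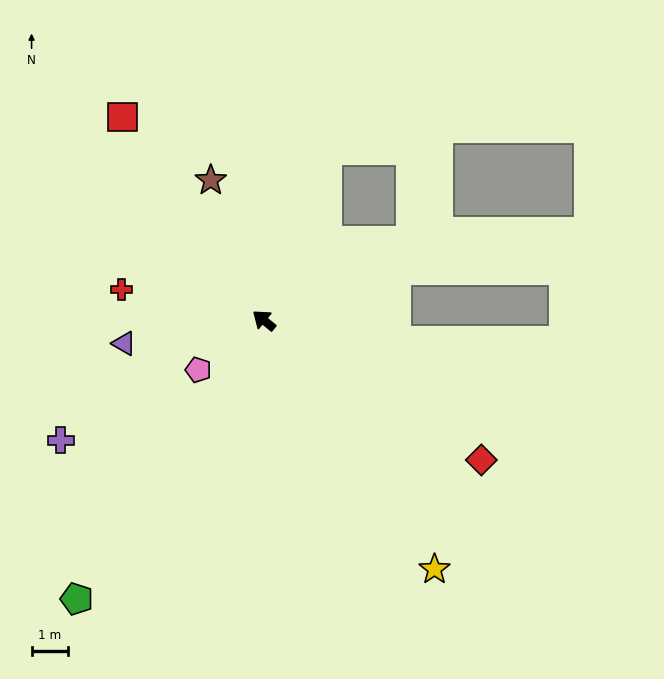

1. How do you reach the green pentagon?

turn left 95°, forward 9.2 m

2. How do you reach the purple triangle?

turn left 49°, forward 3.9 m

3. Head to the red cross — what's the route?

turn left 27°, forward 4.0 m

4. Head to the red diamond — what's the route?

turn right 173°, forward 7.1 m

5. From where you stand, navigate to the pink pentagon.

turn left 76°, forward 2.2 m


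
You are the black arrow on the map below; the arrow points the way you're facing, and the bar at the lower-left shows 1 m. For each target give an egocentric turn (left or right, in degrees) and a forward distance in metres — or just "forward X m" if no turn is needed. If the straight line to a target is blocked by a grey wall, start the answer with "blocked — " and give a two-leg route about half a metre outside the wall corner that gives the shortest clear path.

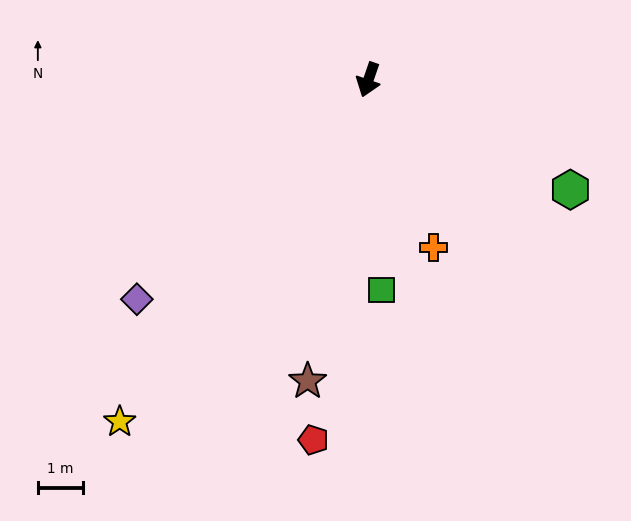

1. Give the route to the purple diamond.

turn right 28°, forward 7.1 m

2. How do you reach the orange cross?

turn left 40°, forward 4.0 m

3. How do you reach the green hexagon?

turn left 80°, forward 5.1 m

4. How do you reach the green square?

turn left 23°, forward 4.7 m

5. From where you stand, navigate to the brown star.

turn left 8°, forward 6.9 m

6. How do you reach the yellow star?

turn right 17°, forward 9.4 m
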